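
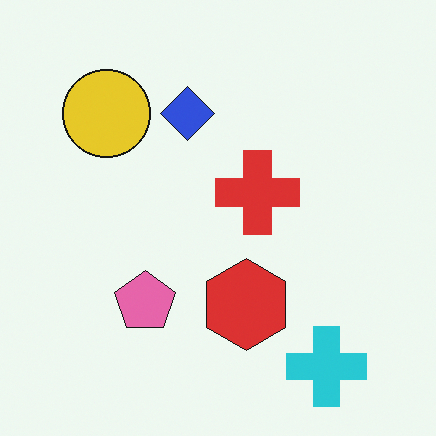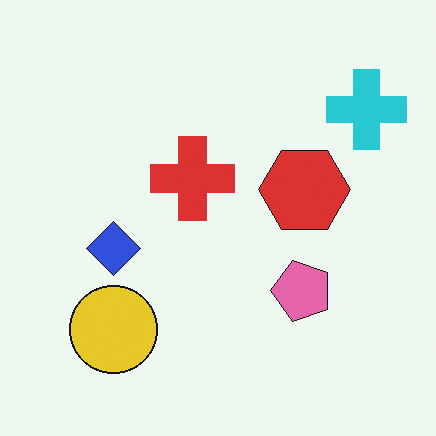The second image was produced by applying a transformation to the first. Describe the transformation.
It was rotated 90° counter-clockwise.

The cyan cross sits in the bottom-right of the first image and the top-right of the second — consistent with a whole-image 90° counter-clockwise rotation.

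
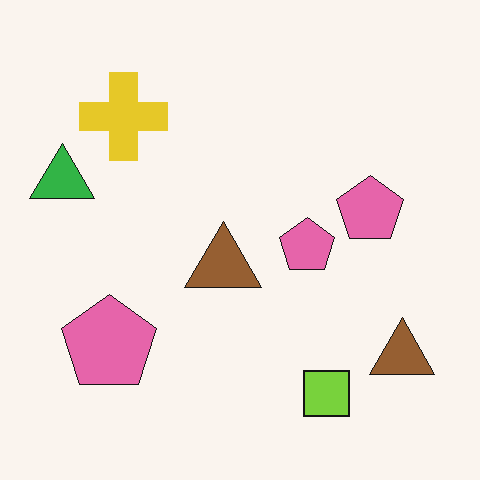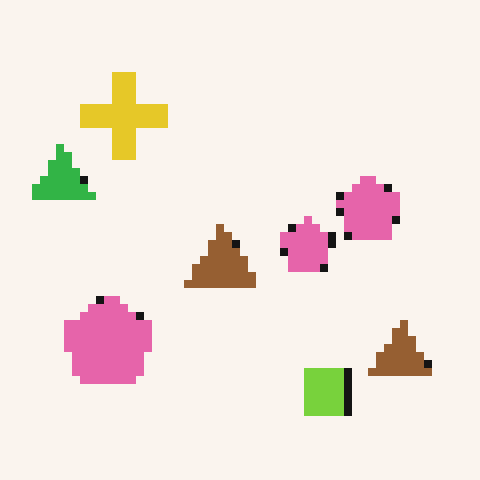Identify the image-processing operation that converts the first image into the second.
Pixelated into visible square blocks.

Shapes are reduced to large square blocks; fine edges and outlines are lost — a downscale-then-upscale (mosaic) effect.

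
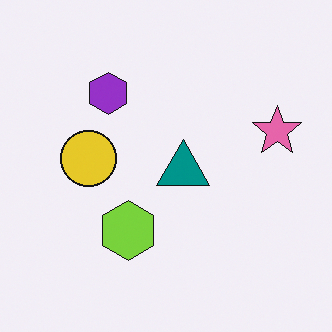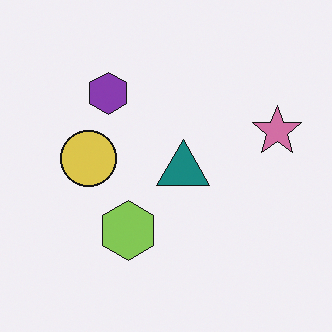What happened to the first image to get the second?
The transformation is: slightly desaturated.

All colors are more muted and greyish — a global saturation change.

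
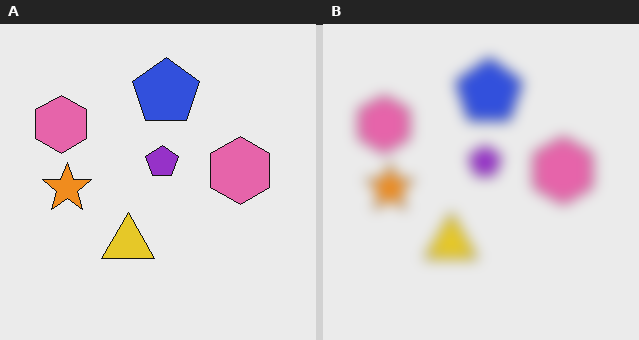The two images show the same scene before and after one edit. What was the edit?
The transformation is: heavily blurred.

Shape edges and outlines are uniformly softened across the whole image.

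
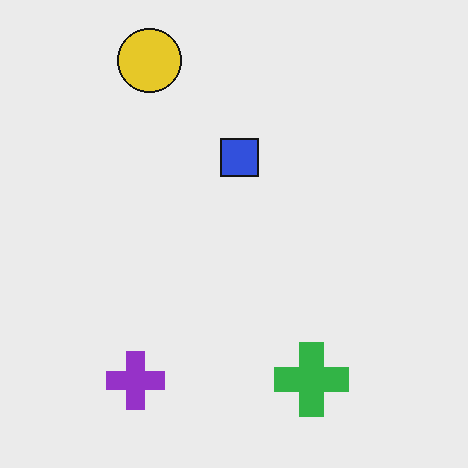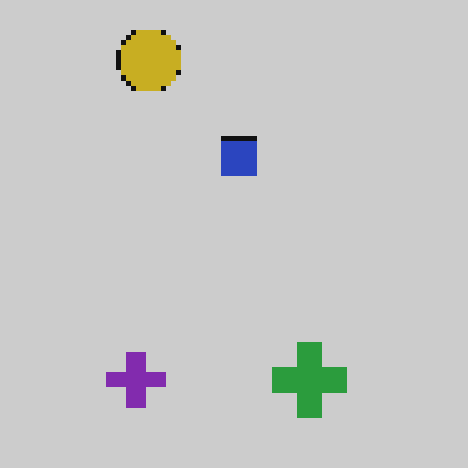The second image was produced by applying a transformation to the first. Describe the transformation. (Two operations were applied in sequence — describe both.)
Mildly pixelated, then darkened a little.

Shapes are reduced to large square blocks; fine edges and outlines are lost — a downscale-then-upscale (mosaic) effect. Every pixel — background and shapes alike — is uniformly darkened.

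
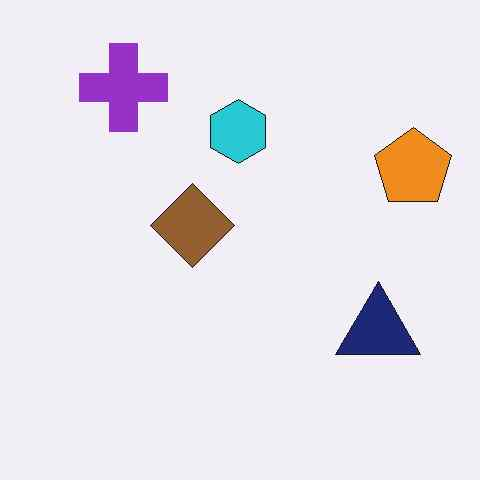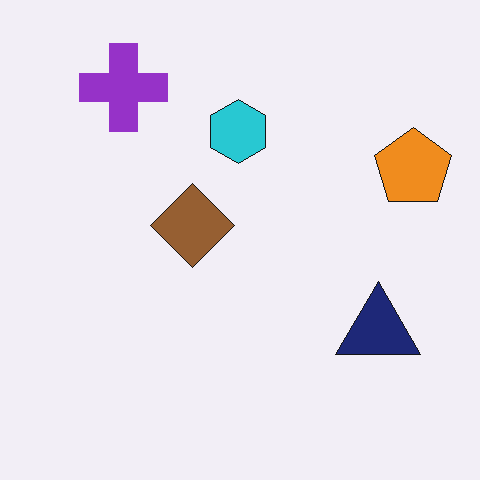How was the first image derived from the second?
The transformation is: JPEG-compressed with visible artifacts.

Blocky 8×8 compression artifacts appear around shape edges and the flat background shows ringing — characteristic JPEG degradation.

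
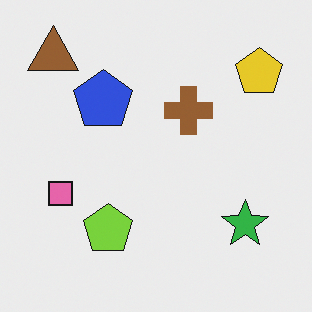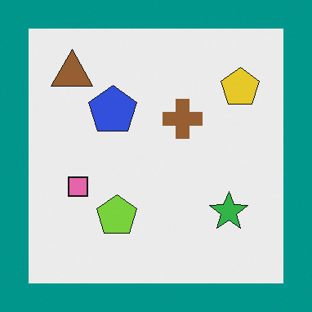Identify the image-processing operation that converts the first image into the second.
It was framed with a teal border.

A solid teal frame runs around the edge of the second image, with the content slightly shrunk inside it.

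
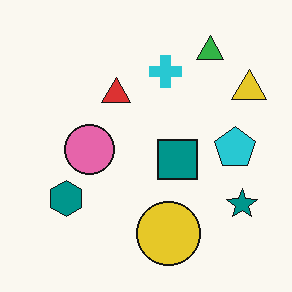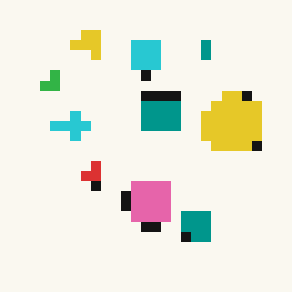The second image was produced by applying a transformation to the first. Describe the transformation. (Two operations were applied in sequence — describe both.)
It was heavily pixelated into large blocks, then rotated 90° counter-clockwise.

Shapes are reduced to large square blocks; fine edges and outlines are lost — a downscale-then-upscale (mosaic) effect. The yellow triangle sits in the top-right of the first image and the top-left of the second — consistent with a whole-image 90° counter-clockwise rotation.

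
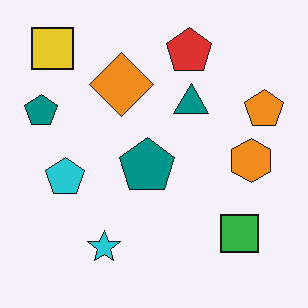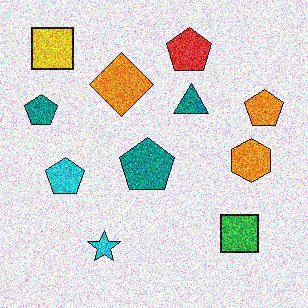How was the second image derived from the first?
This is the original image degraded with a thick layer of grain.

Random speckle covers the whole image, including the flat background.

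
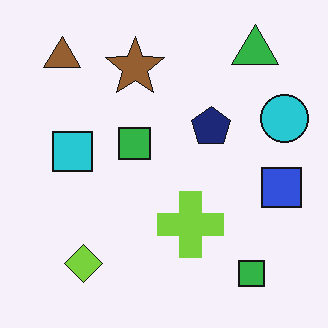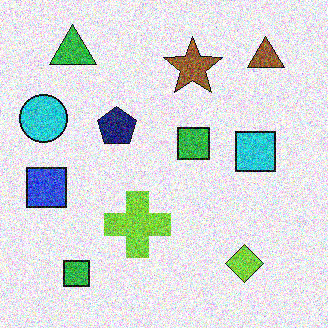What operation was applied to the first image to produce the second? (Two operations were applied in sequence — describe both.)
The image was flipped horizontally (left ↔ right), then degraded with heavy additive noise.

The cyan circle is in the right of the first image and the left of the second — shapes on opposite sides of the vertical midline have swapped in a mirror flip. Random speckle covers the whole image, including the flat background.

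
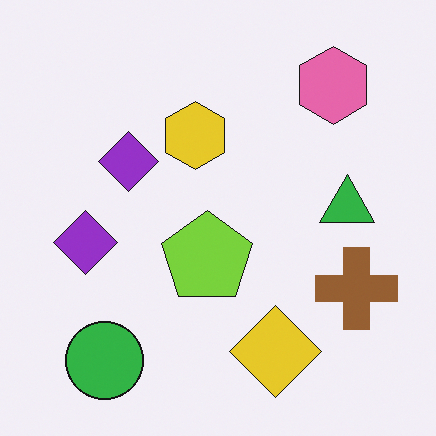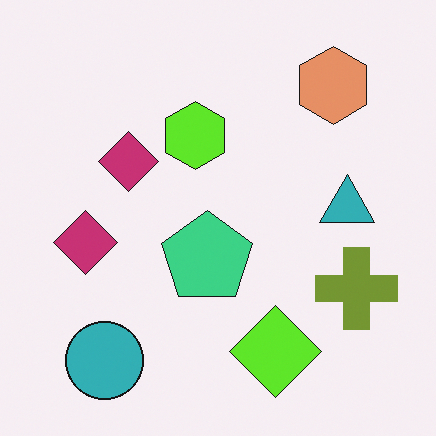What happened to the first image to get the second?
This is the original image hue-shifted slightly.

Every shape's color has rotated by the same amount around the hue wheel — a uniform hue shift.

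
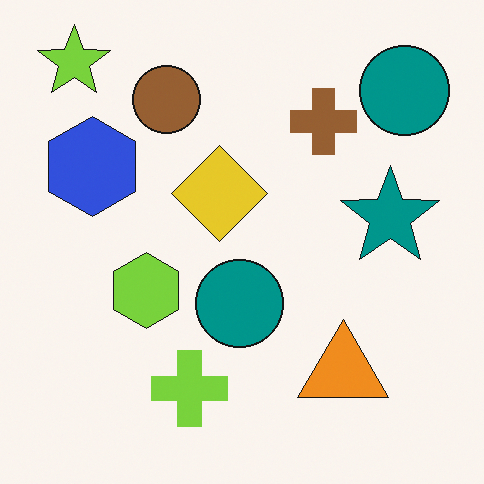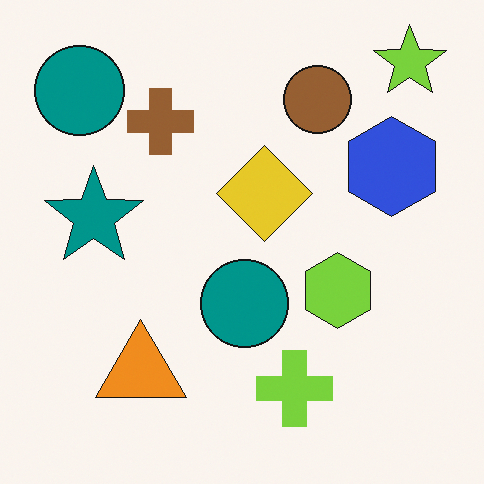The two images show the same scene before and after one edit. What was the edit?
This is the original image flipped horizontally (left ↔ right).

The lime star is in the top-left of the first image and the top-right of the second — shapes on opposite sides of the vertical midline have swapped in a mirror flip.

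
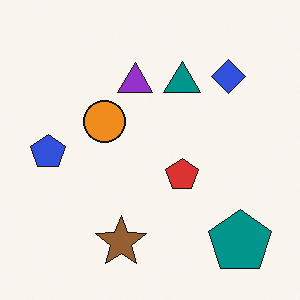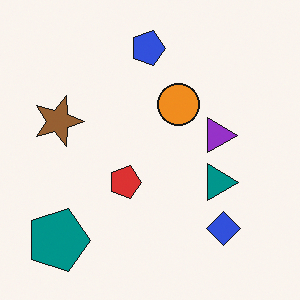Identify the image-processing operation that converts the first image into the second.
It was rotated 90° clockwise.

The teal pentagon sits in the bottom-right of the first image and the bottom-left of the second — consistent with a whole-image 90° clockwise rotation.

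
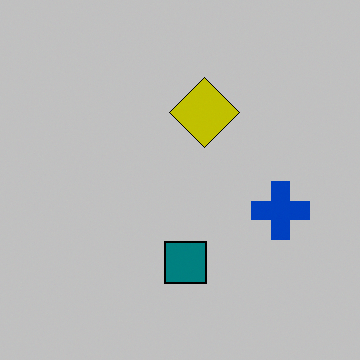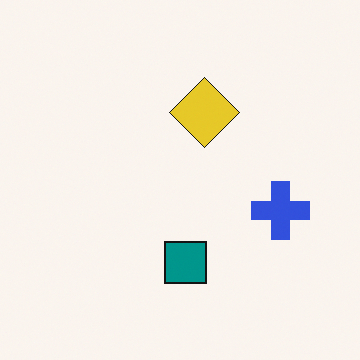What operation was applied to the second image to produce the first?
The transformation is: aggressively posterized.

Each flat color has snapped to a coarser quantized level — most visibly, the near-white background has dropped to a flat grey.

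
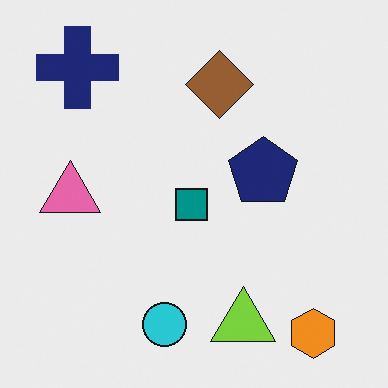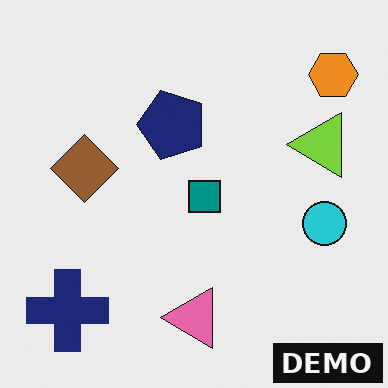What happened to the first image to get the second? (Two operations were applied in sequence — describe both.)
Rotated 90° counter-clockwise, then watermarked with the text "DEMO" in the lower-right corner.

The orange hexagon sits in the bottom-right of the first image and the top-right of the second — consistent with a whole-image 90° counter-clockwise rotation. A dark label reading "DEMO" appears in the lower-right corner.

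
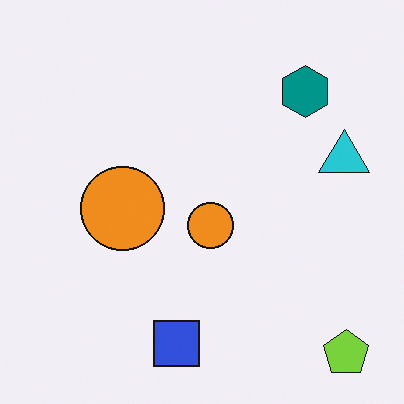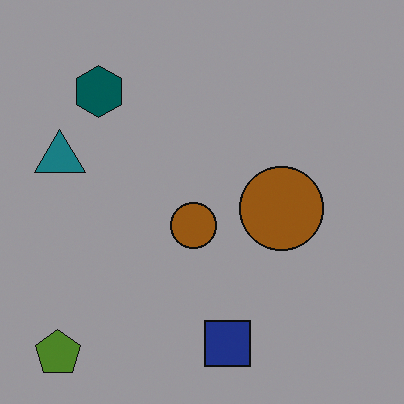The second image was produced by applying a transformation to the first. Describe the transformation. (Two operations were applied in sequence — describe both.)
It was darkened a lot, then flipped horizontally (left ↔ right).

Every pixel — background and shapes alike — is uniformly darkened. The lime pentagon is in the bottom-right of the first image and the bottom-left of the second — shapes on opposite sides of the vertical midline have swapped in a mirror flip.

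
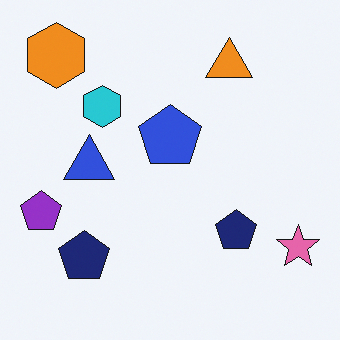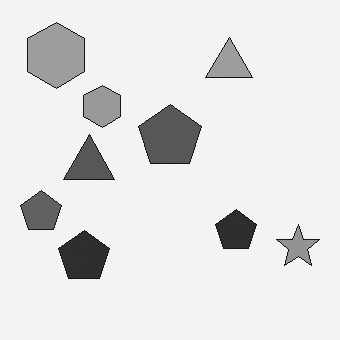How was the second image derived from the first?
It was converted to grayscale.

All color is removed — every shape is now a shade of grey.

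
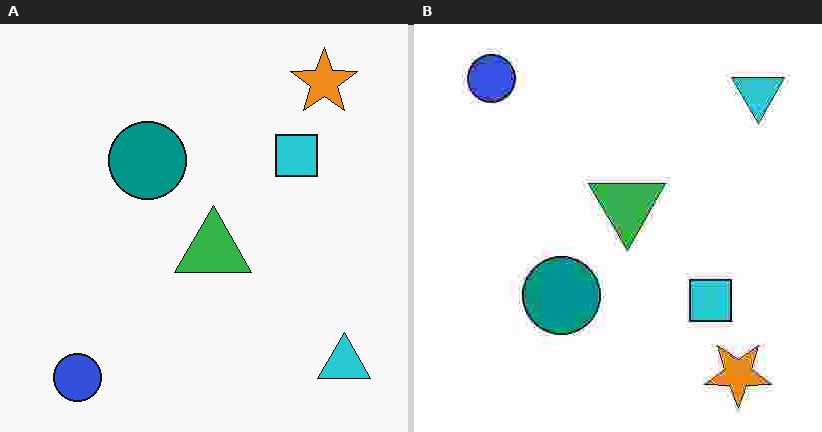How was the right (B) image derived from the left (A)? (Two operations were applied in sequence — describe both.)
Flipped vertically (top ↔ bottom), then degraded with heavy JPEG compression.

The blue circle is in the bottom-left of the left (A) image and the top-left of the right (B) — shapes on opposite sides of the horizontal midline have swapped in a mirror flip. Blocky 8×8 compression artifacts appear around shape edges and the flat background shows ringing — characteristic JPEG degradation.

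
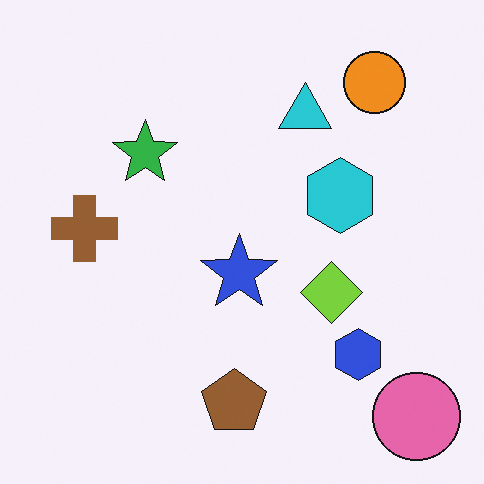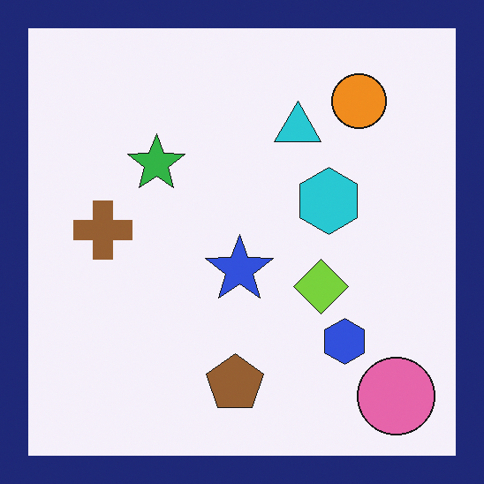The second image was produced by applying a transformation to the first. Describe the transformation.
The second image is the first framed with a navy border.

A solid navy frame runs around the edge of the second image, with the content slightly shrunk inside it.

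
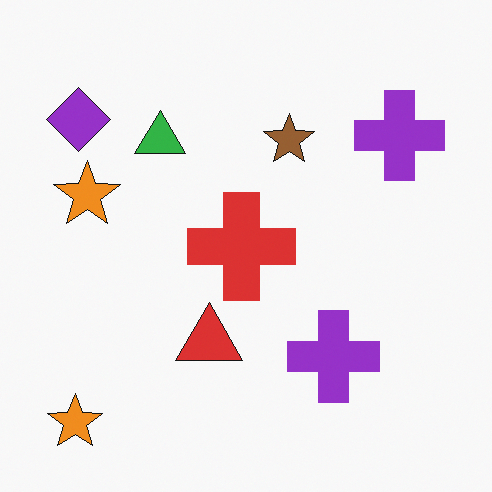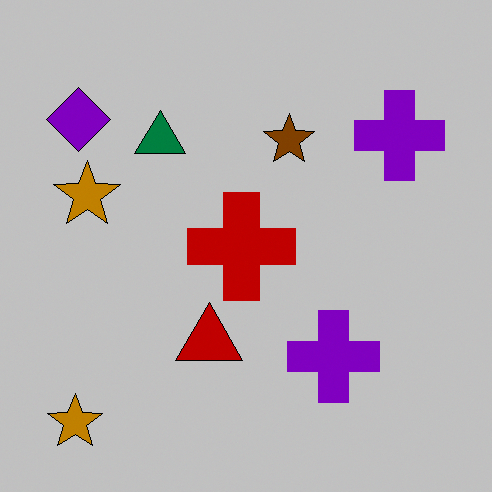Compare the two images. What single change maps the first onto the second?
The image was aggressively posterized.

Each flat color has snapped to a coarser quantized level — most visibly, the near-white background has dropped to a flat grey.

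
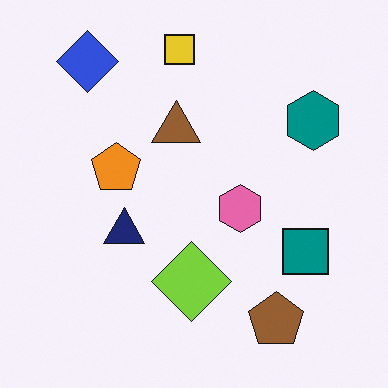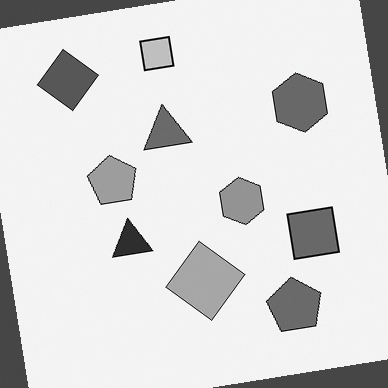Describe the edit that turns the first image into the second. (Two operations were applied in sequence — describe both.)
Rotated counter-clockwise by a slight angle, then converted to grayscale.

Every shape is tilted by the same angle and the image corners show triangular fill wedges — a whole-image rotation by a non-right angle. All color is removed — every shape is now a shade of grey.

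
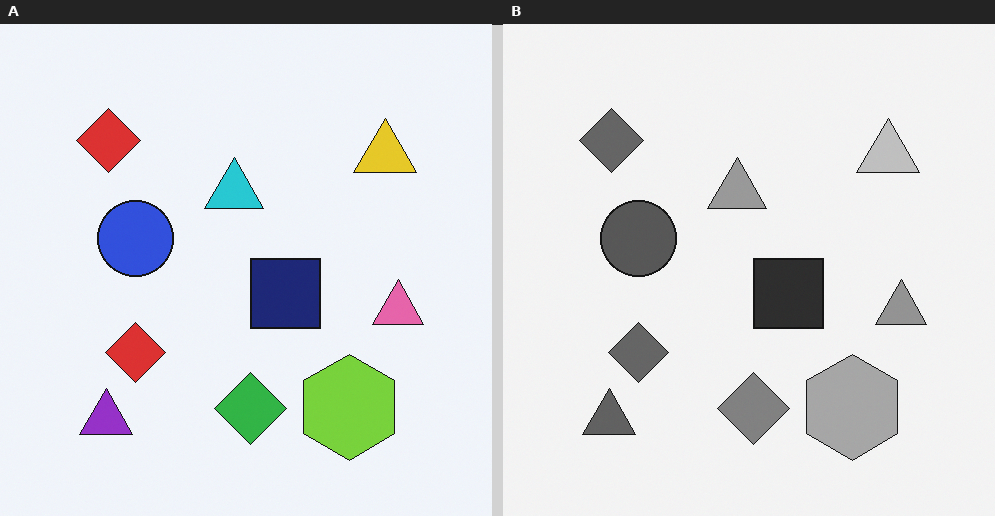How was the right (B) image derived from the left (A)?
Converted to grayscale.

All color is removed — every shape is now a shade of grey.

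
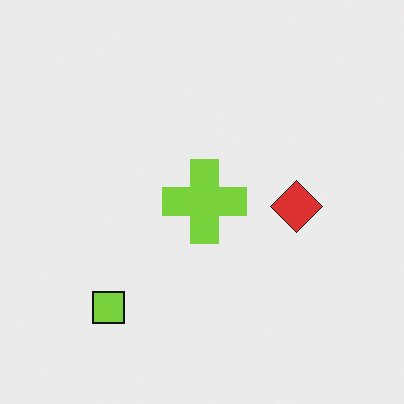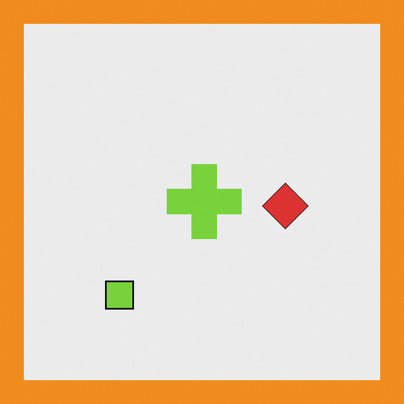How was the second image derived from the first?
It was framed with a orange border.

A solid orange frame runs around the edge of the second image, with the content slightly shrunk inside it.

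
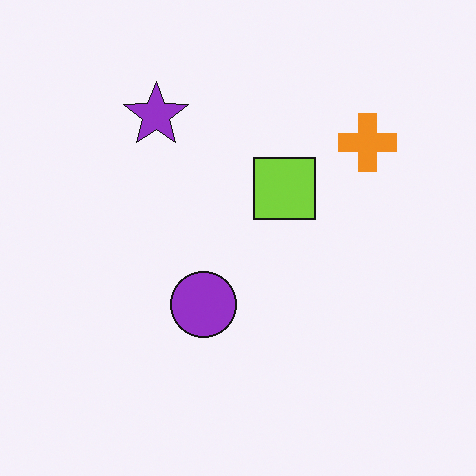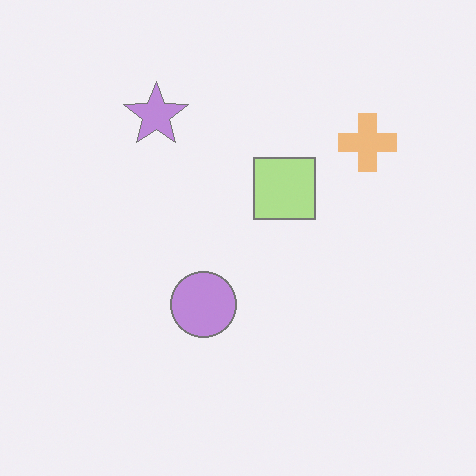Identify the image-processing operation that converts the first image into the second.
Washed out (contrast reduced).

Tones are pushed toward mid-grey across the whole image — a global contrast change.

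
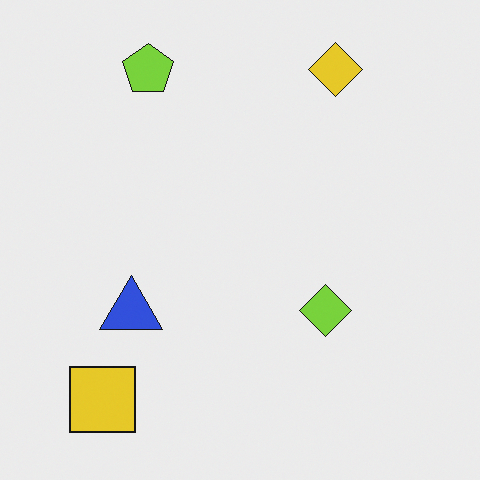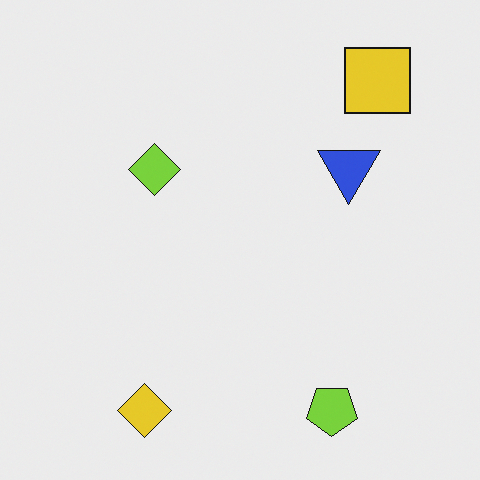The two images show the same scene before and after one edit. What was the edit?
Rotated 180°.

The yellow square sits in the bottom-left of the first image and the top-right of the second — consistent with a whole-image 180° rotation.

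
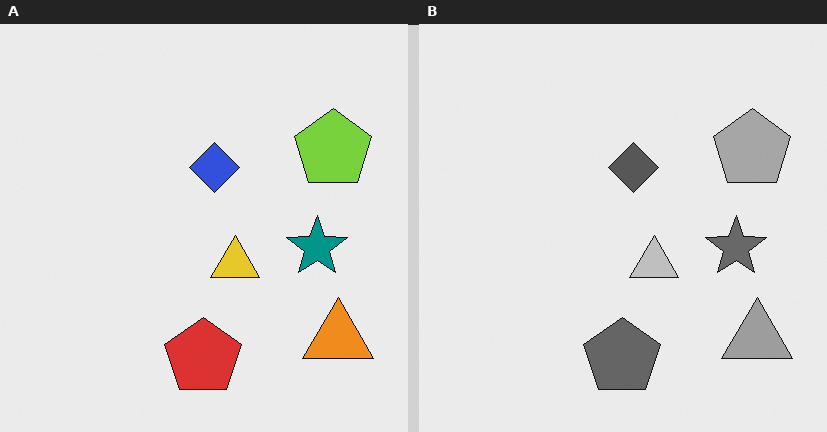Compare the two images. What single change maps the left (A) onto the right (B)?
Converted to grayscale.

All color is removed — every shape is now a shade of grey.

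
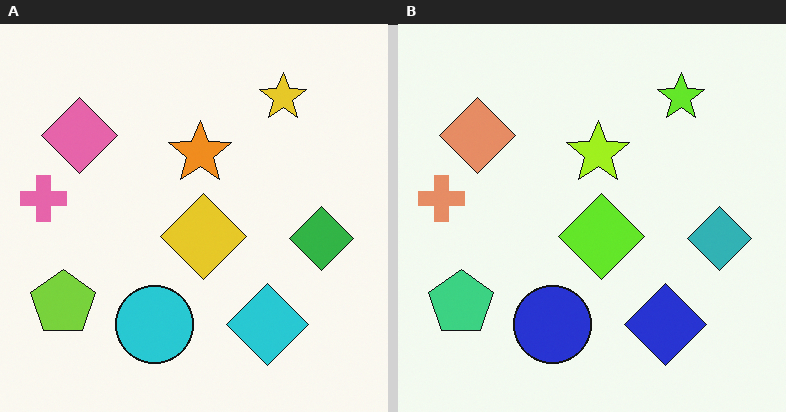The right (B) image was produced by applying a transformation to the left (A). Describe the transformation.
This is the original image hue-shifted by a small amount.

Every shape's color has rotated by the same amount around the hue wheel — a uniform hue shift.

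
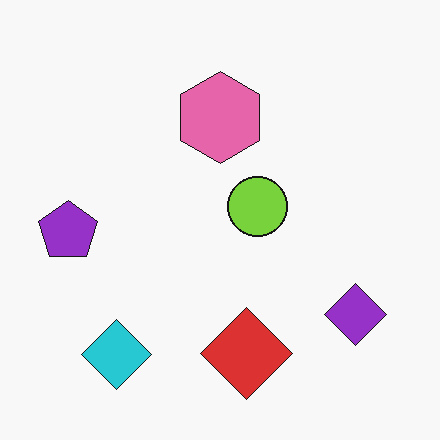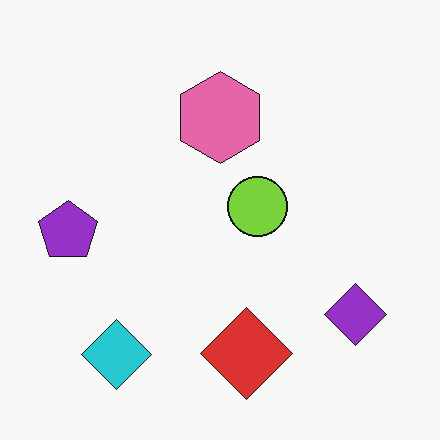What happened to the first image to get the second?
The image was given moderate JPEG compression.

Blocky 8×8 compression artifacts appear around shape edges and the flat background shows ringing — characteristic JPEG degradation.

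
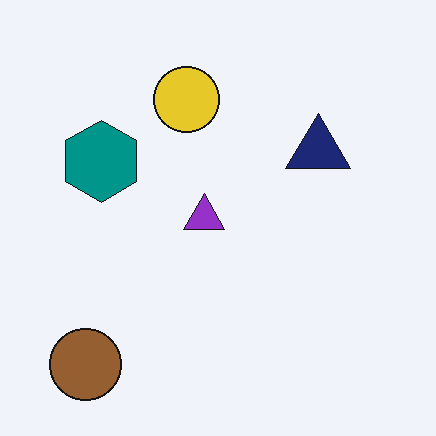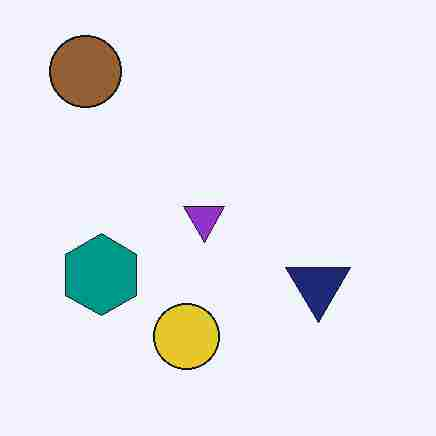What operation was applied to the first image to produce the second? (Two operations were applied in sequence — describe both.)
The image was flipped vertically (top ↔ bottom), then degraded with heavy JPEG compression.

The brown circle is in the bottom-left of the first image and the top-left of the second — shapes on opposite sides of the horizontal midline have swapped in a mirror flip. Blocky 8×8 compression artifacts appear around shape edges and the flat background shows ringing — characteristic JPEG degradation.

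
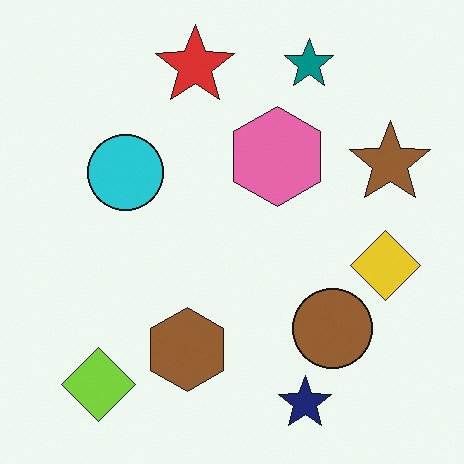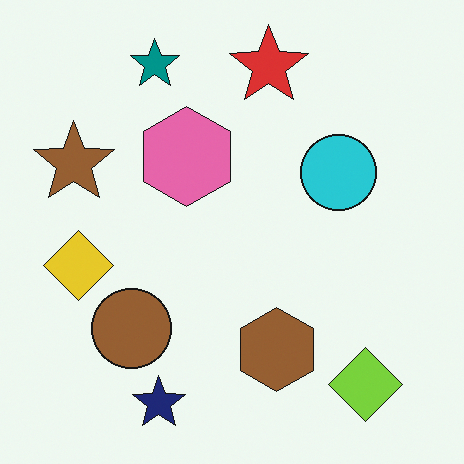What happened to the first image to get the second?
This is the original image flipped horizontally (left ↔ right).

The brown star is in the right of the first image and the left of the second — shapes on opposite sides of the vertical midline have swapped in a mirror flip.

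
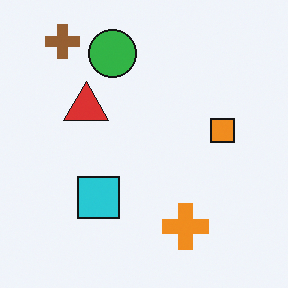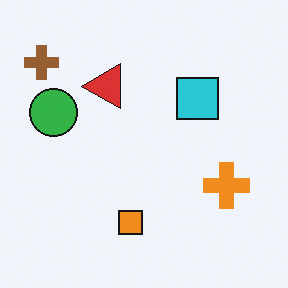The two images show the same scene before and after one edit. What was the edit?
The transformation is: transposed (reflected across the top-left ↔ bottom-right diagonal).

Shapes have swapped their row and column positions — what was in the top-right is now in the bottom-left — a diagonal reflection.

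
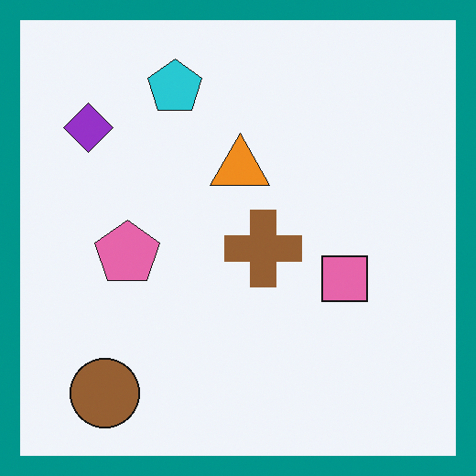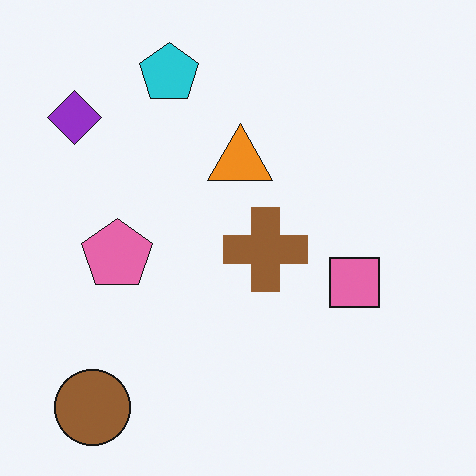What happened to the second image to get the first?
Framed with a teal border.

A solid teal frame runs around the edge of the first image, with the content slightly shrunk inside it.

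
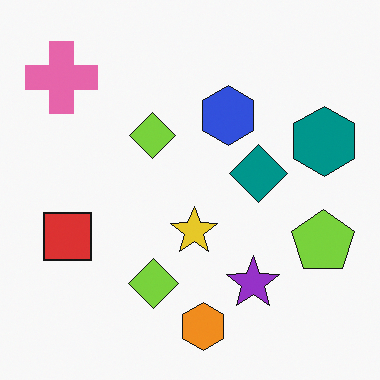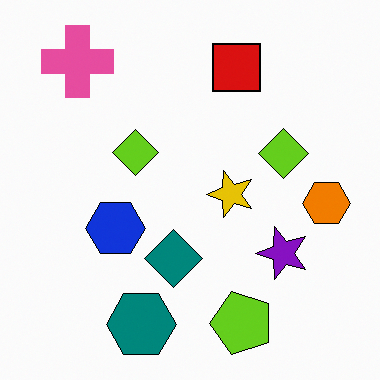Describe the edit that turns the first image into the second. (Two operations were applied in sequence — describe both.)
It was transposed (reflected across the top-left ↔ bottom-right diagonal), then given slightly increased contrast.

Shapes have swapped their row and column positions — what was in the top-right is now in the bottom-left — a diagonal reflection. Tones are pushed away from mid-grey across the whole image — a global contrast change.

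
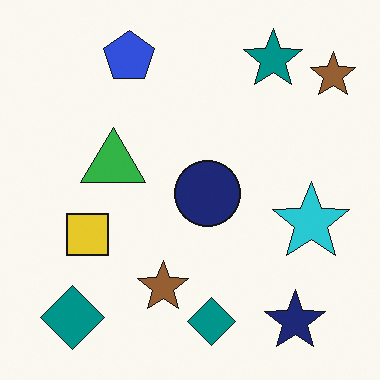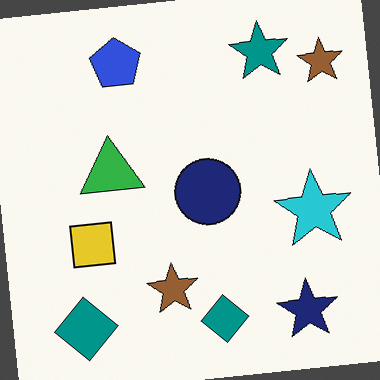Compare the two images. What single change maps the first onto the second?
It was rotated counter-clockwise by a few degrees.

Every shape is tilted by the same angle and the image corners show triangular fill wedges — a whole-image rotation by a non-right angle.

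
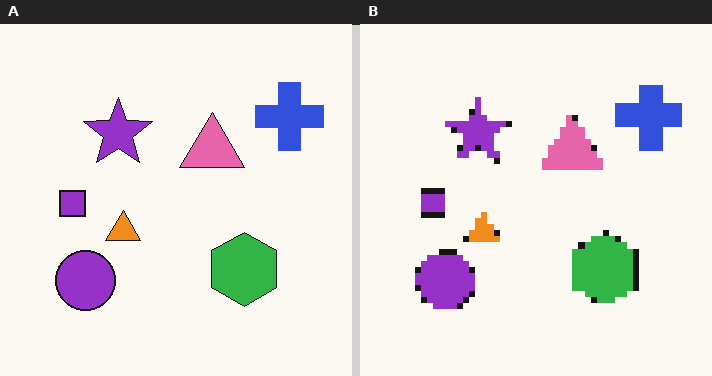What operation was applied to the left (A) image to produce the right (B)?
Moderately pixelated.

Shapes are reduced to large square blocks; fine edges and outlines are lost — a downscale-then-upscale (mosaic) effect.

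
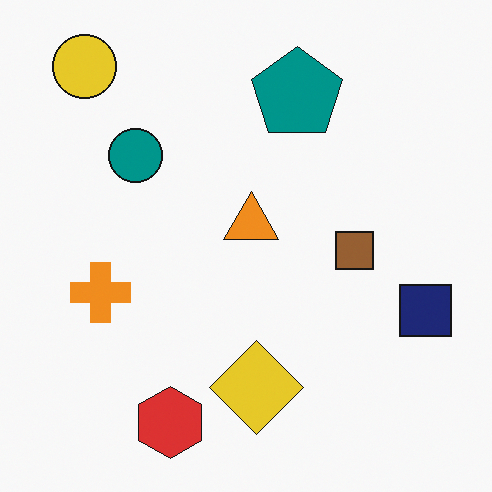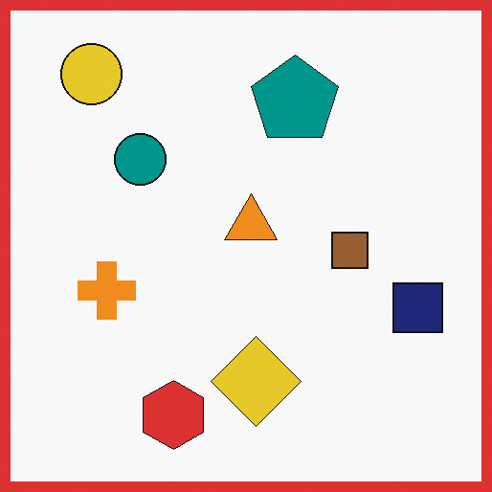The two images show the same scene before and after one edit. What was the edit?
The transformation is: framed with a red border.

A solid red frame runs around the edge of the second image, with the content slightly shrunk inside it.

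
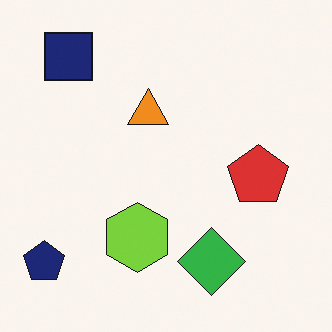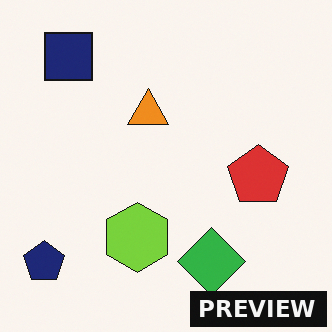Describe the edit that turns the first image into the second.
This is the original image watermarked with the text "PREVIEW" in the lower-right corner.

A dark label reading "PREVIEW" appears in the lower-right corner.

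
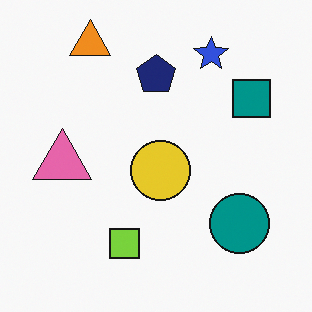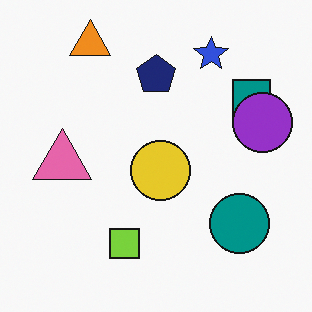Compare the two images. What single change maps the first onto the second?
The second image is the first overlaid with an additional purple circle.

A purple circle appears in the second image that is absent from the first.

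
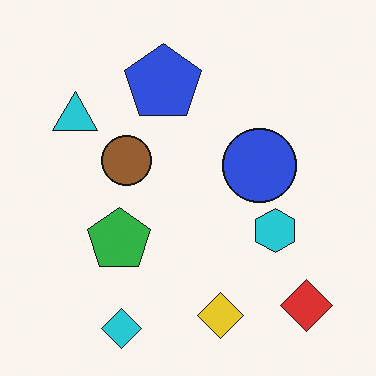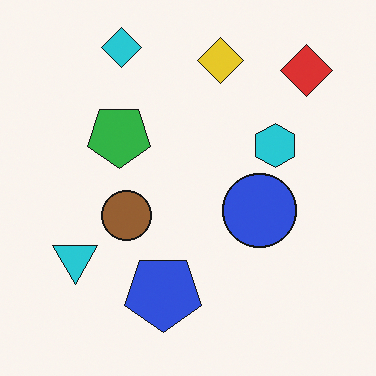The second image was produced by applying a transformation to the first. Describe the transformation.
This is the original image flipped vertically (top ↔ bottom).

The cyan diamond is in the bottom-left of the first image and the top-left of the second — shapes on opposite sides of the horizontal midline have swapped in a mirror flip.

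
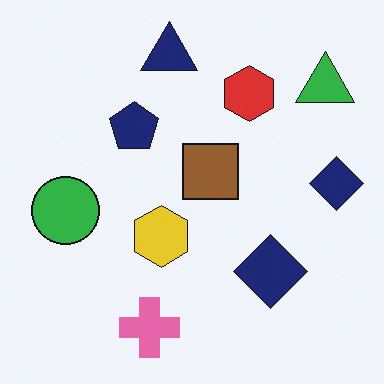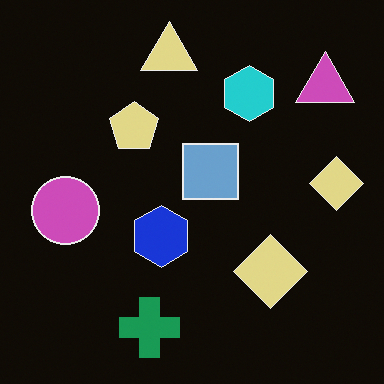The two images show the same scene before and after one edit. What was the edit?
Color-inverted (negative).

The light background has become dark and every shape's color is its complement — a photographic negative.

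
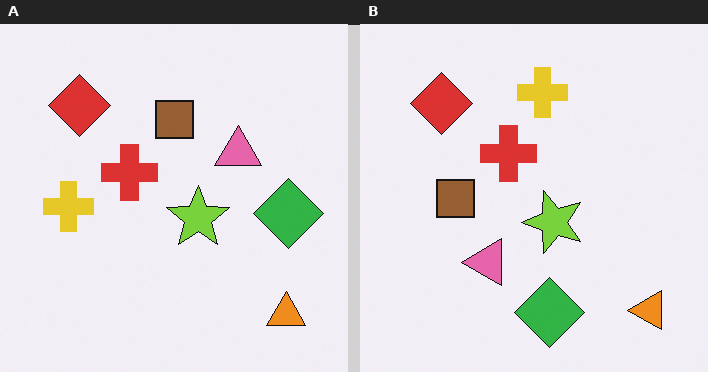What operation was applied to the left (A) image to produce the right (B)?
Transposed (reflected across the top-left ↔ bottom-right diagonal).

Shapes have swapped their row and column positions — what was in the top-right is now in the bottom-left — a diagonal reflection.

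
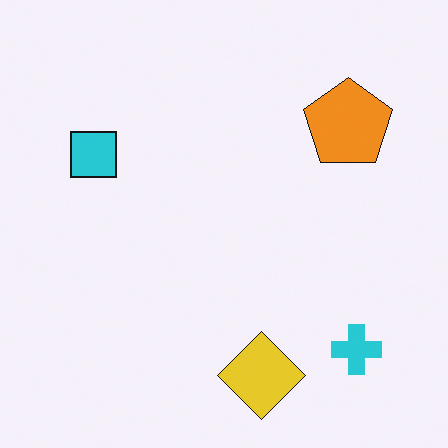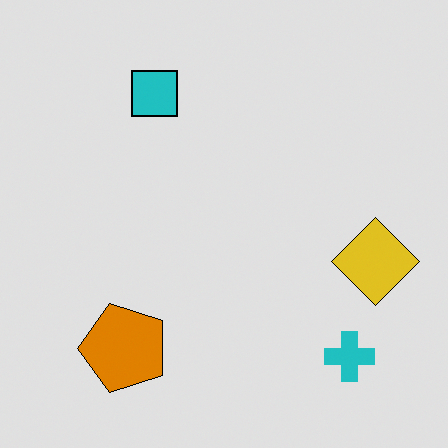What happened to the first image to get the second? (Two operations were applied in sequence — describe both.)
The transformation is: moderately posterized, then transposed (reflected across the top-left ↔ bottom-right diagonal).

Each flat color has snapped to a coarser quantized level — most visibly, the near-white background has dropped to a flat grey. Shapes have swapped their row and column positions — what was in the top-right is now in the bottom-left — a diagonal reflection.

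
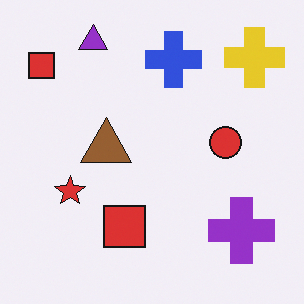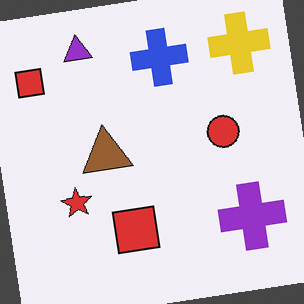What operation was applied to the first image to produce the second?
The second image is the first rotated counter-clockwise by a few degrees.

Every shape is tilted by the same angle and the image corners show triangular fill wedges — a whole-image rotation by a non-right angle.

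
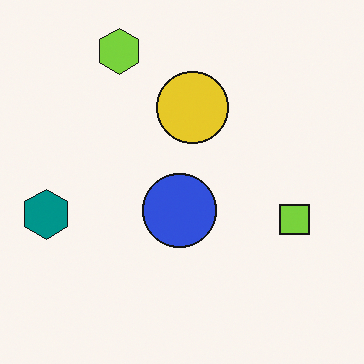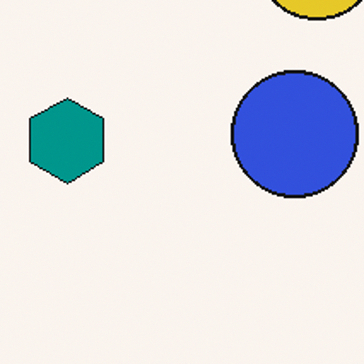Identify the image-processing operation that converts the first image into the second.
It was cropped tightly and scaled back up.

The visible shapes are larger and the field of view is narrower; shapes near the original edges may be partly or wholly outside the frame — a crop-and-rescale.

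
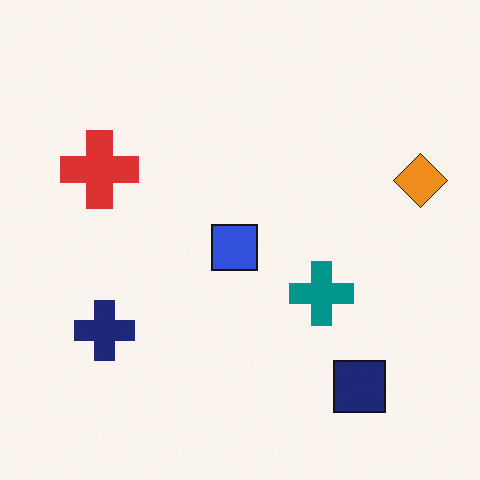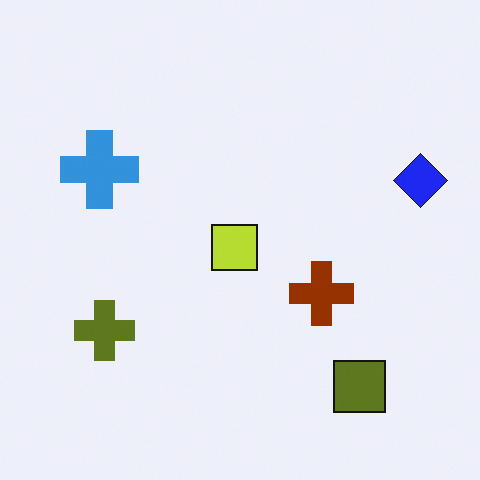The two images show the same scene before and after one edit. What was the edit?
This is the original image hue-shifted by a large amount.

Every shape's color has rotated by the same amount around the hue wheel — a uniform hue shift.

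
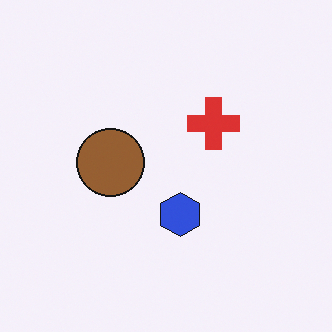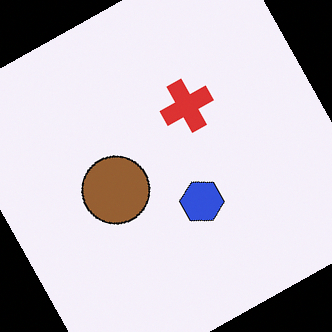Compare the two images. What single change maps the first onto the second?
The image was rotated counter-clockwise by a clearly visible amount.

Every shape is tilted by the same angle and the image corners show triangular fill wedges — a whole-image rotation by a non-right angle.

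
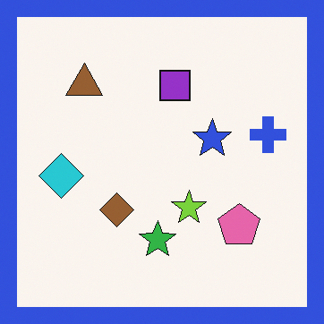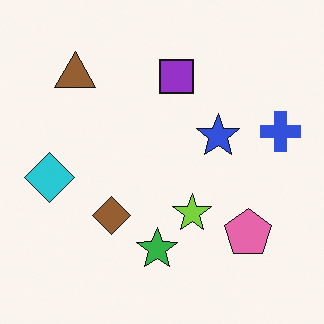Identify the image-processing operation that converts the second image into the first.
The transformation is: framed with a blue border.

A solid blue frame runs around the edge of the first image, with the content slightly shrunk inside it.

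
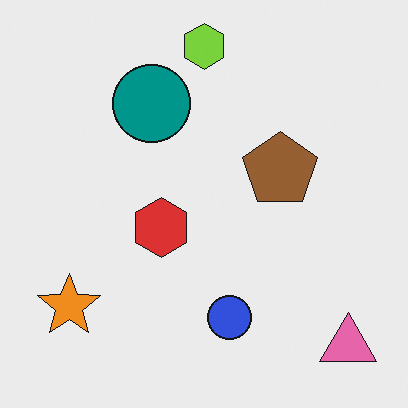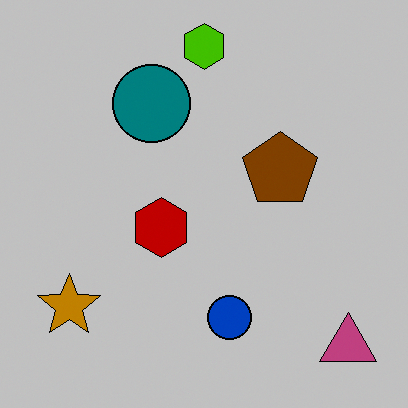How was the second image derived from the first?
The second image is the first aggressively posterized.

Each flat color has snapped to a coarser quantized level — most visibly, the near-white background has dropped to a flat grey.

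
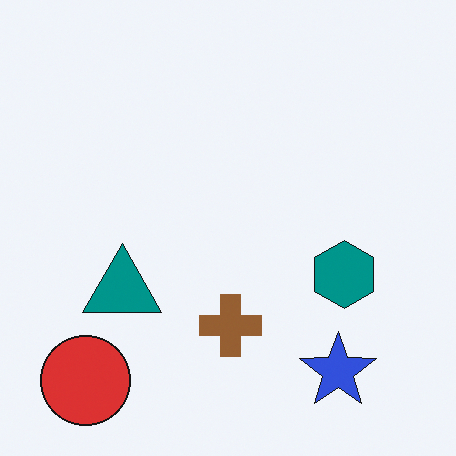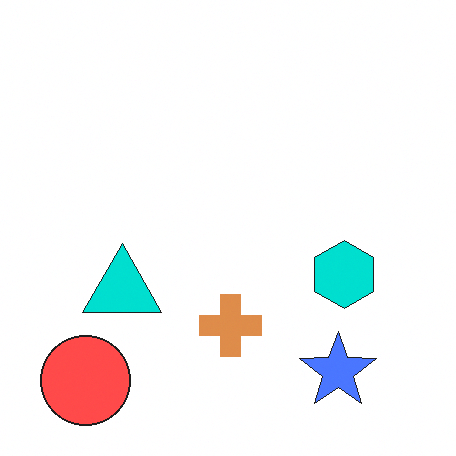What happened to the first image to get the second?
The image was noticeably brightened.

Every pixel — background and shapes alike — is uniformly brightened.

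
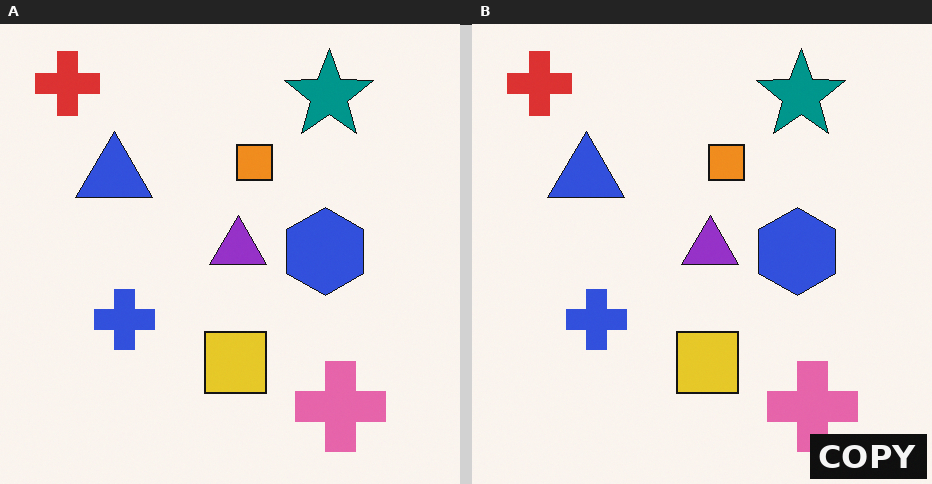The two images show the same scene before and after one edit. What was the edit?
The image was watermarked with the text "COPY" in the lower-right corner.

A dark label reading "COPY" appears in the lower-right corner.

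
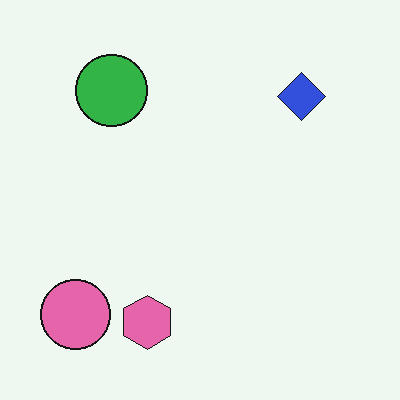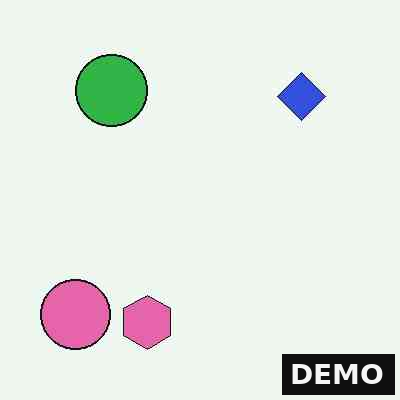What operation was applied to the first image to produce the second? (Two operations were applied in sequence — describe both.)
The second image is the first given moderate JPEG compression, then watermarked with the text "DEMO" in the lower-right corner.

Blocky 8×8 compression artifacts appear around shape edges and the flat background shows ringing — characteristic JPEG degradation. A dark label reading "DEMO" appears in the lower-right corner.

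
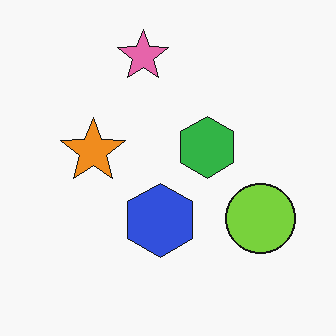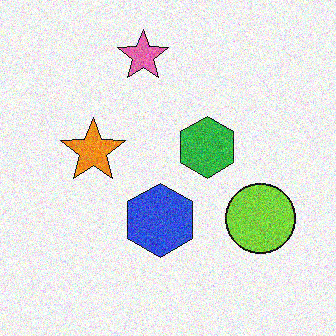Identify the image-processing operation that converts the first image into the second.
It was degraded with visible gaussian noise.

Random speckle covers the whole image, including the flat background.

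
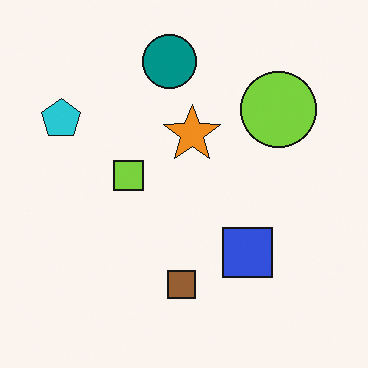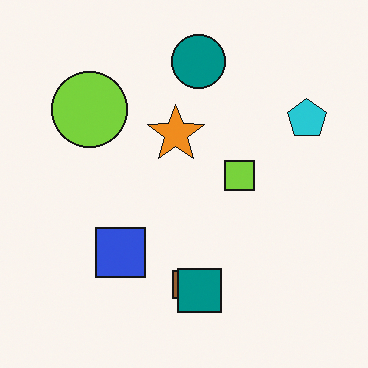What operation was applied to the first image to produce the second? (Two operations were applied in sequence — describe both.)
The transformation is: flipped horizontally (left ↔ right), then overlaid with an additional teal square.

The cyan pentagon is in the top-left of the first image and the top-right of the second — shapes on opposite sides of the vertical midline have swapped in a mirror flip. A teal square appears in the second image that is absent from the first.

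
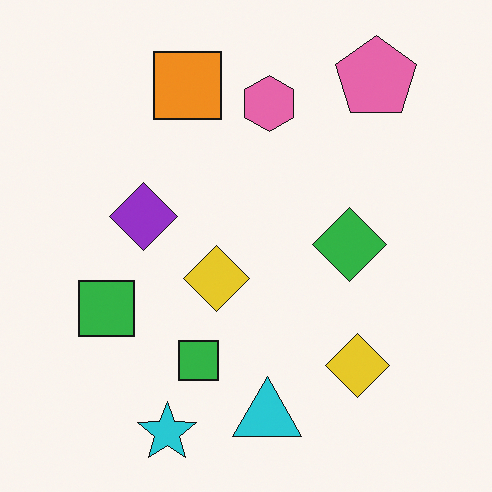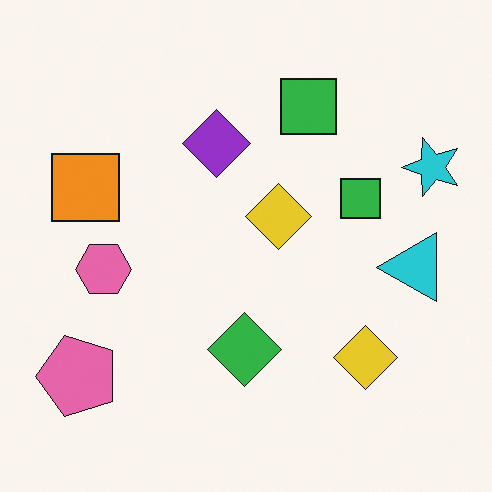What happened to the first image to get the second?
The transformation is: transposed (reflected across the top-left ↔ bottom-right diagonal).

Shapes have swapped their row and column positions — what was in the top-right is now in the bottom-left — a diagonal reflection.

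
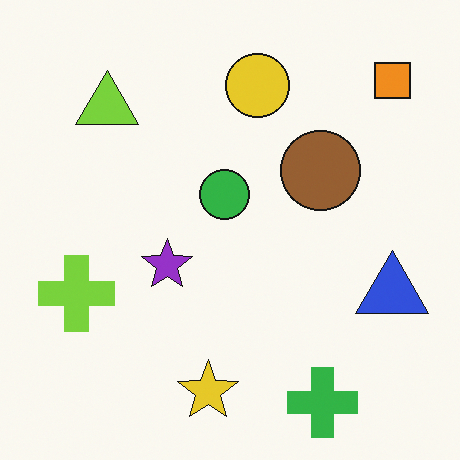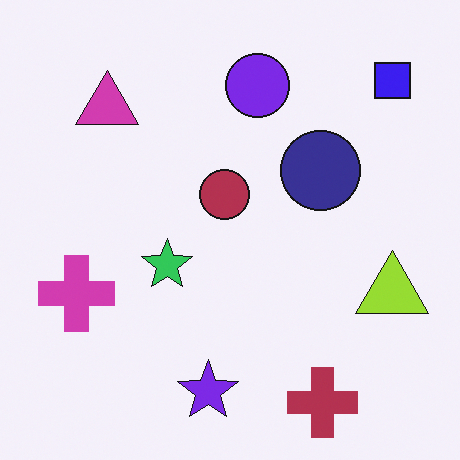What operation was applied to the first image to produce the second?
The transformation is: hue-shifted through roughly half the color wheel.

Every shape's color has rotated by the same amount around the hue wheel — a uniform hue shift.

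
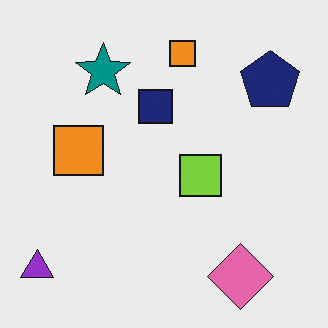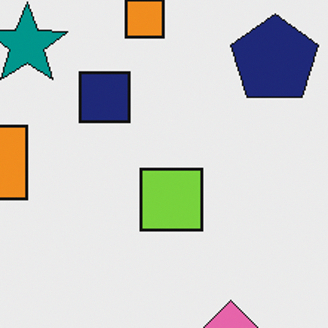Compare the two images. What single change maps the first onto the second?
The second image is the first cropped slightly and scaled back up.

The visible shapes are larger and the field of view is narrower; shapes near the original edges may be partly or wholly outside the frame — a crop-and-rescale.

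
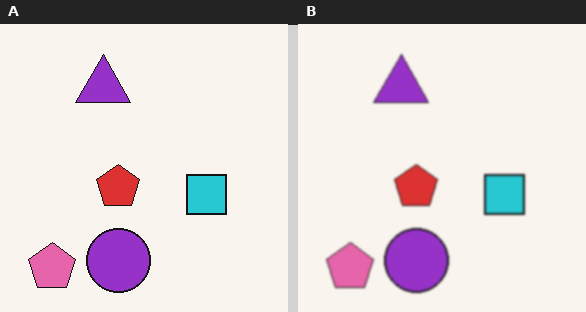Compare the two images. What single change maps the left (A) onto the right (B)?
This is the original image lightly blurred.

Shape edges and outlines are uniformly softened across the whole image.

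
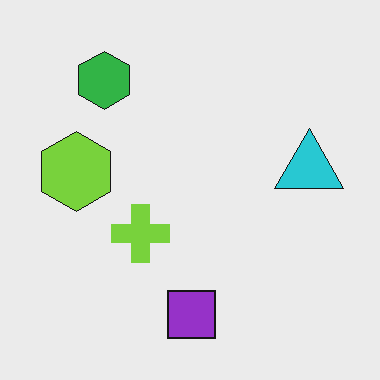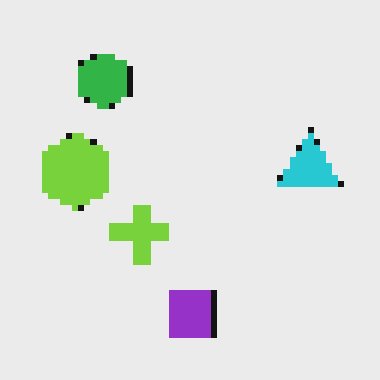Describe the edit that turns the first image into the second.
The transformation is: moderately pixelated.

Shapes are reduced to large square blocks; fine edges and outlines are lost — a downscale-then-upscale (mosaic) effect.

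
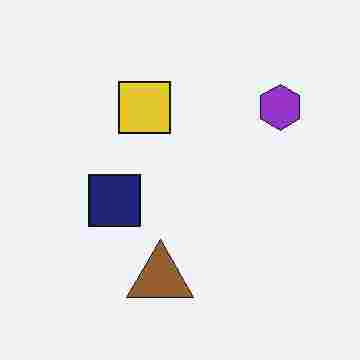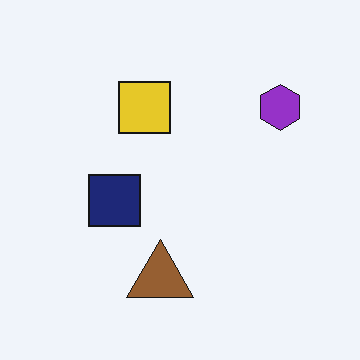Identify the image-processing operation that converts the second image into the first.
It was heavily JPEG-compressed with obvious blocking artifacts.

Blocky 8×8 compression artifacts appear around shape edges and the flat background shows ringing — characteristic JPEG degradation.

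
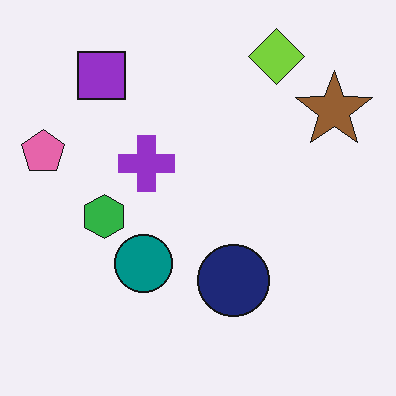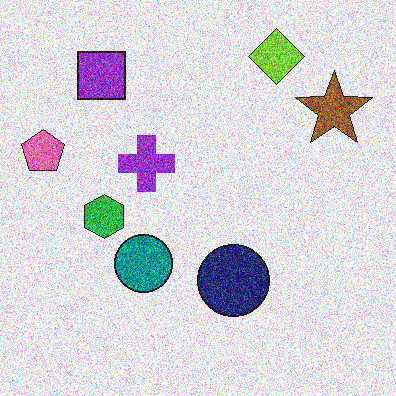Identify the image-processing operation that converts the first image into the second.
The transformation is: degraded with a thick layer of grain.

Random speckle covers the whole image, including the flat background.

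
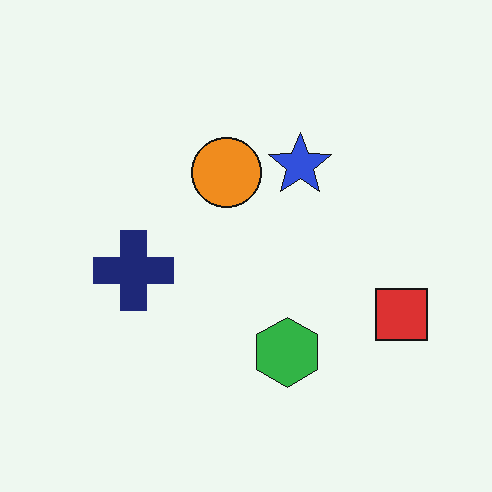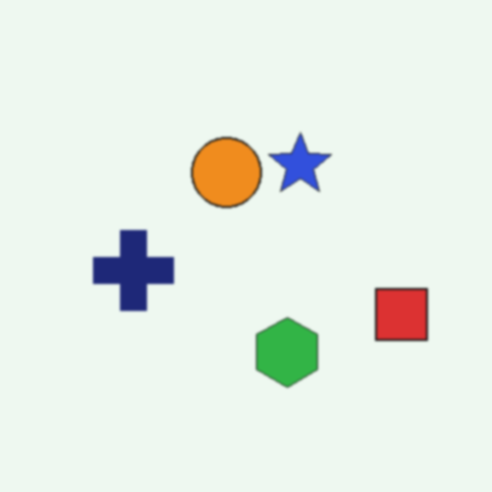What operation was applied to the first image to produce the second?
The transformation is: lightly blurred.

Shape edges and outlines are uniformly softened across the whole image.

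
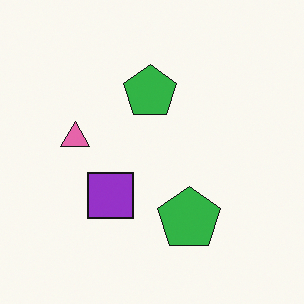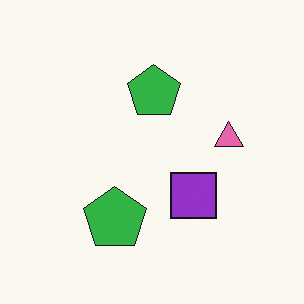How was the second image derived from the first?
Flipped horizontally (left ↔ right).

The pink triangle is in the left of the first image and the right of the second — shapes on opposite sides of the vertical midline have swapped in a mirror flip.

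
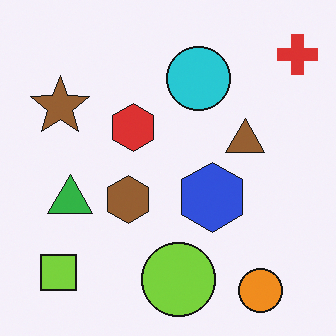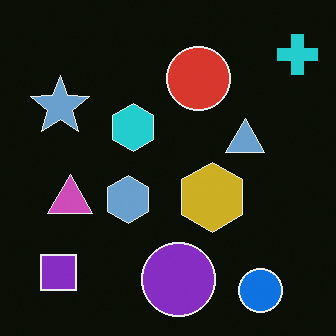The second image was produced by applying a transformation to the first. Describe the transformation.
This is the original image color-inverted (negative).

The light background has become dark and every shape's color is its complement — a photographic negative.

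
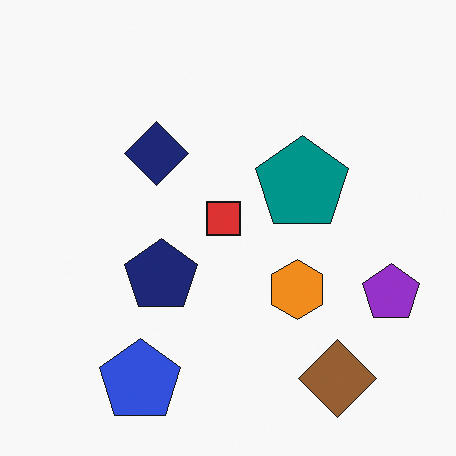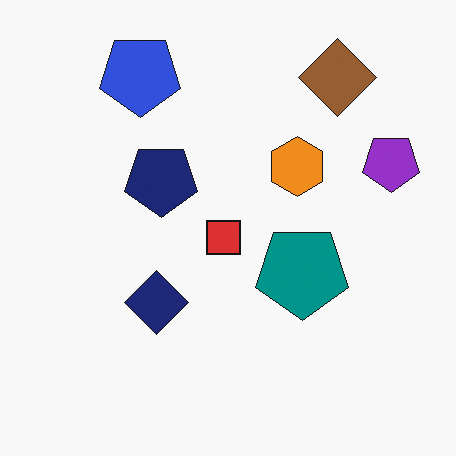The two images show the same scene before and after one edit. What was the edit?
This is the original image flipped vertically (top ↔ bottom).

The blue pentagon is in the bottom-left of the first image and the top-left of the second — shapes on opposite sides of the horizontal midline have swapped in a mirror flip.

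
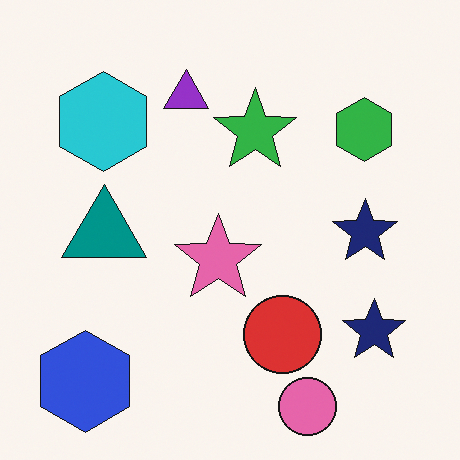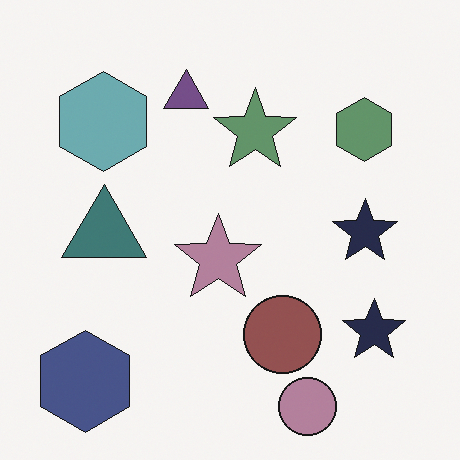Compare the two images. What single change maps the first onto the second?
Made much more muted (saturation change).

All colors are more muted and greyish — a global saturation change.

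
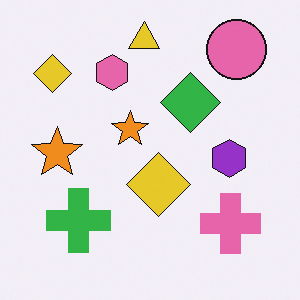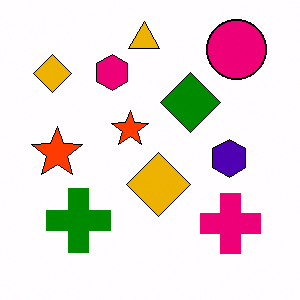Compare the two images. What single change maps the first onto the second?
This is the original image given much higher contrast.

Tones are pushed away from mid-grey across the whole image — a global contrast change.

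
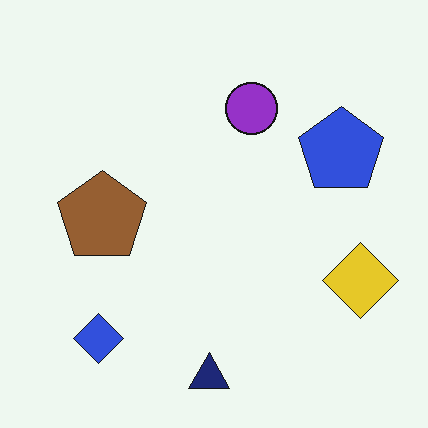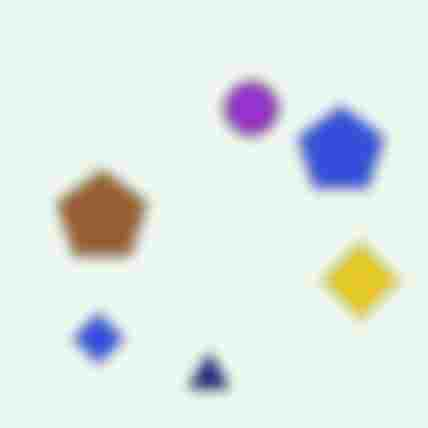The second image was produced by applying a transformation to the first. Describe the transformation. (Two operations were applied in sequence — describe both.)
The image was heavily blurred, then heavily JPEG-compressed with obvious blocking artifacts.

Shape edges and outlines are uniformly softened across the whole image. Blocky 8×8 compression artifacts appear around shape edges and the flat background shows ringing — characteristic JPEG degradation.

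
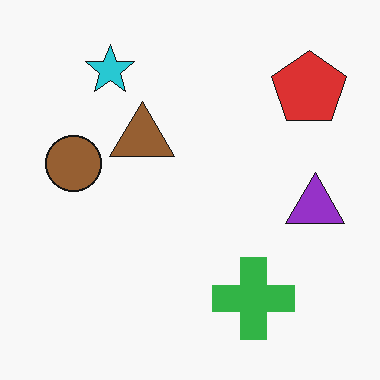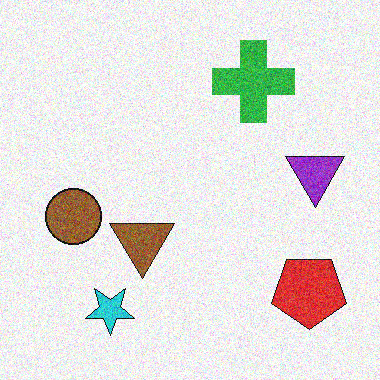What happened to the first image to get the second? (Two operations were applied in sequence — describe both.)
The image was flipped vertically (top ↔ bottom), then degraded with visible gaussian noise.

The cyan star is in the top-left of the first image and the bottom-left of the second — shapes on opposite sides of the horizontal midline have swapped in a mirror flip. Random speckle covers the whole image, including the flat background.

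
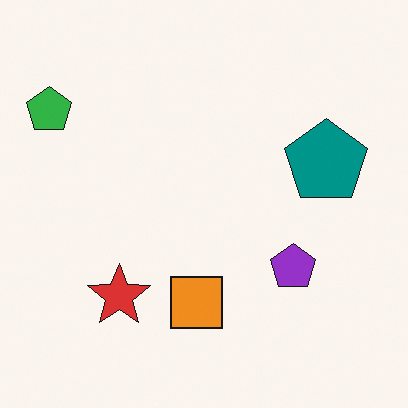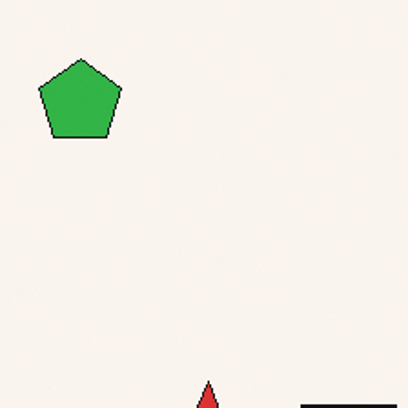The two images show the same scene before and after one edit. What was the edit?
The image was cropped tightly and scaled back up.

The visible shapes are larger and the field of view is narrower; shapes near the original edges may be partly or wholly outside the frame — a crop-and-rescale.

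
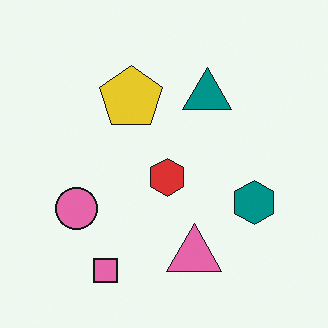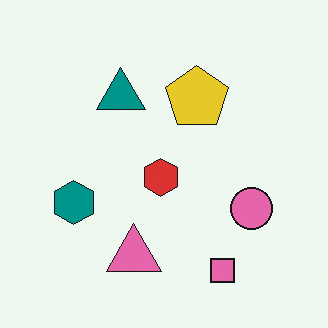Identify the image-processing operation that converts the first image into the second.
The second image is the first flipped horizontally (left ↔ right).

The teal hexagon is in the right of the first image and the left of the second — shapes on opposite sides of the vertical midline have swapped in a mirror flip.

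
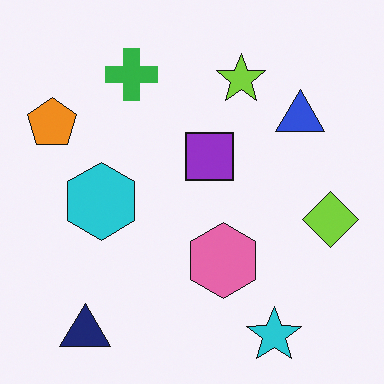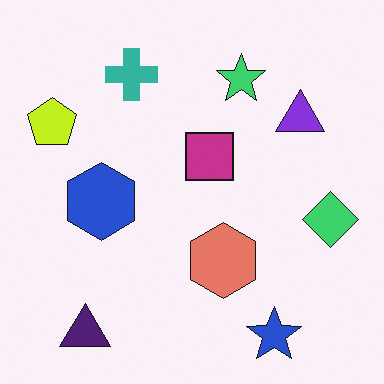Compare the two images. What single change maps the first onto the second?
The image was hue-shifted by a small amount.

Every shape's color has rotated by the same amount around the hue wheel — a uniform hue shift.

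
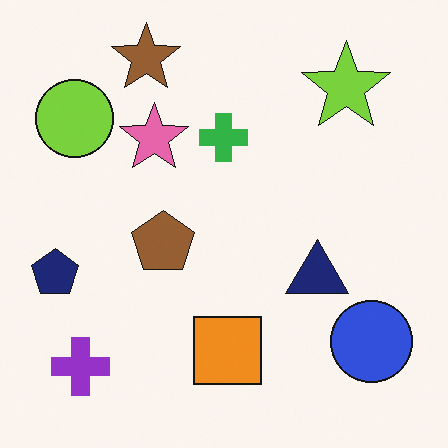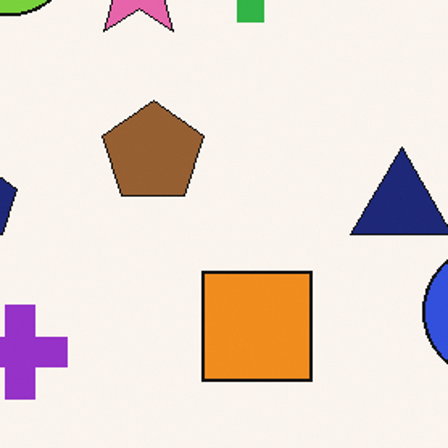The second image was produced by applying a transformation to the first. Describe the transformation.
The image was cropped slightly and scaled back up.

The visible shapes are larger and the field of view is narrower; shapes near the original edges may be partly or wholly outside the frame — a crop-and-rescale.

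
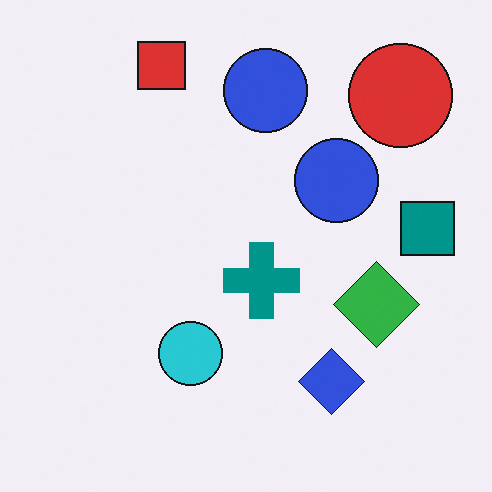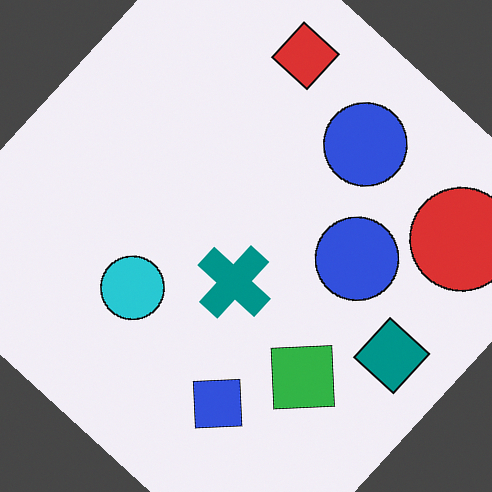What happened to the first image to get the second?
It was rotated clockwise by a large amount — several tens of degrees.

Every shape is tilted by the same angle and the image corners show triangular fill wedges — a whole-image rotation by a non-right angle.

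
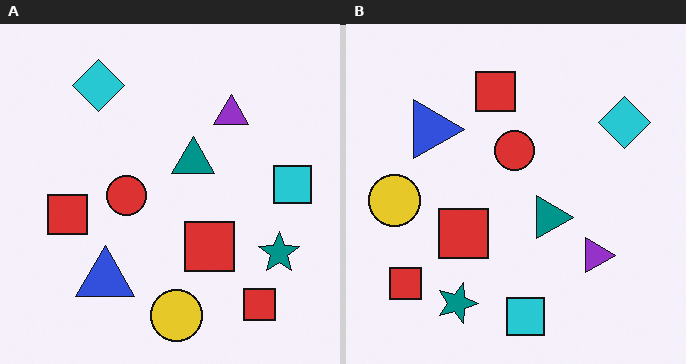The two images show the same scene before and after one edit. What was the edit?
The image was rotated 90° clockwise.

The cyan diamond sits in the top-left of the left (A) image and the top-right of the right (B) — consistent with a whole-image 90° clockwise rotation.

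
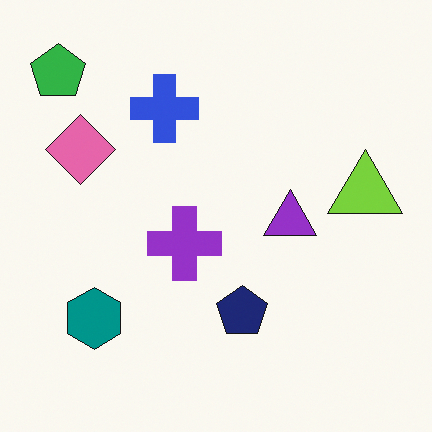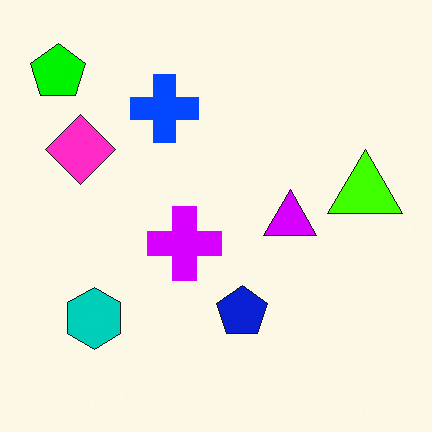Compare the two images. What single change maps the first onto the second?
The transformation is: heavily oversaturated.

All colors are more vivid — a global saturation change.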